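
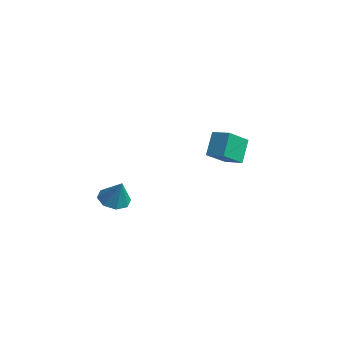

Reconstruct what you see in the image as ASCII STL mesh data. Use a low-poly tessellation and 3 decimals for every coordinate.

solid 
facet normal -0.339 0.459 0.821
outer loop
vertex -0.325 2.383 2.56
vertex 0.722 2.785 2.767
vertex -0.694 3.843 1.592
endloop
endfacet
facet normal -0.918 -0.352 -0.182
outer loop
vertex -0.142 3.095 0.253
vertex -0.325 2.383 2.56
vertex -0.694 3.843 1.592
endloop
endfacet
facet normal -0.339 0.459 0.821
outer loop
vertex -0.694 3.843 1.592
vertex 0.722 2.785 2.767
vertex 0.353 4.245 1.799
endloop
endfacet
facet normal -0.206 0.816 -0.541
outer loop
vertex 0.353 4.245 1.799
vertex -0.142 3.095 0.253
vertex -0.694 3.843 1.592
endloop
endfacet
facet normal 0.206 -0.816 0.541
outer loop
vertex -0.325 2.383 2.56
vertex 1.274 2.037 1.428
vertex 0.722 2.785 2.767
endloop
endfacet
facet normal -0.918 -0.352 -0.182
outer loop
vertex 0.227 1.635 1.221
vertex -0.325 2.383 2.56
vertex -0.142 3.095 0.253
endloop
endfacet
facet normal 0.206 -0.816 0.541
outer loop
vertex 0.227 1.635 1.221
vertex 1.274 2.037 1.428
vertex -0.325 2.383 2.56
endloop
endfacet
facet normal 0.918 0.352 0.182
outer loop
vertex 0.722 2.785 2.767
vertex 1.274 2.037 1.428
vertex 0.353 4.245 1.799
endloop
endfacet
facet normal -0.206 0.816 -0.541
outer loop
vertex 0.905 3.497 0.46
vertex -0.142 3.095 0.253
vertex 0.353 4.245 1.799
endloop
endfacet
facet normal 0.918 0.352 0.182
outer loop
vertex 0.353 4.245 1.799
vertex 1.274 2.037 1.428
vertex 0.905 3.497 0.46
endloop
endfacet
facet normal 0.339 -0.459 -0.821
outer loop
vertex 0.905 3.497 0.46
vertex 0.227 1.635 1.221
vertex -0.142 3.095 0.253
endloop
endfacet
facet normal 0.339 -0.459 -0.821
outer loop
vertex 1.274 2.037 1.428
vertex 0.227 1.635 1.221
vertex 0.905 3.497 0.46
endloop
endfacet
facet normal -0.480 -0.040 -0.876
outer loop
vertex 0.427 -3.333 -1.363
vertex -0.301 -3.712 -0.947
vertex -0.033 -2.852 -1.133
endloop
endfacet
facet normal 0.743 0.662 0.101
outer loop
vertex 0.427 -3.333 -1.363
vertex -0.033 -2.852 -1.133
vertex 0.461 -3.648 0.447
endloop
endfacet
facet normal -0.481 -0.040 -0.876
outer loop
vertex -0.033 -2.852 -1.133
vertex -0.301 -3.712 -0.947
vertex -0.649 -2.874 -0.794
endloop
endfacet
facet normal 0.185 0.900 0.395
outer loop
vertex -0.033 -2.852 -1.133
vertex -0.649 -2.874 -0.794
vertex 0.461 -3.648 0.447
endloop
endfacet
facet normal -0.479 -0.039 -0.877
outer loop
vertex -0.649 -2.874 -0.794
vertex -0.301 -3.712 -0.947
vertex -1.063 -3.387 -0.545
endloop
endfacet
facet normal -0.349 0.622 0.701
outer loop
vertex -0.649 -2.874 -0.794
vertex -1.063 -3.387 -0.545
vertex 0.461 -3.648 0.447
endloop
endfacet
facet normal -0.480 -0.040 -0.877
outer loop
vertex -1.063 -3.387 -0.545
vertex -0.301 -3.712 -0.947
vertex -1.03 -4.09 -0.531
endloop
endfacet
facet normal -0.547 -0.009 0.837
outer loop
vertex -1.063 -3.387 -0.545
vertex -1.03 -4.09 -0.531
vertex 0.461 -3.648 0.447
endloop
endfacet
facet normal -0.480 -0.040 -0.877
outer loop
vertex -1.03 -4.09 -0.531
vertex -0.301 -3.712 -0.947
vertex -0.57 -4.571 -0.761
endloop
endfacet
facet normal -0.290 -0.624 0.725
outer loop
vertex -1.03 -4.09 -0.531
vertex -0.57 -4.571 -0.761
vertex 0.461 -3.648 0.447
endloop
endfacet
facet normal -0.479 -0.040 -0.877
outer loop
vertex -0.57 -4.571 -0.761
vertex -0.301 -3.712 -0.947
vertex 0.047 -4.549 -1.099
endloop
endfacet
facet normal 0.267 -0.862 0.431
outer loop
vertex -0.57 -4.571 -0.761
vertex 0.047 -4.549 -1.099
vertex 0.461 -3.648 0.447
endloop
endfacet
facet normal -0.480 -0.041 -0.876
outer loop
vertex 0.047 -4.549 -1.099
vertex -0.301 -3.712 -0.947
vertex 0.46 -4.037 -1.349
endloop
endfacet
facet normal 0.801 -0.585 0.126
outer loop
vertex 0.047 -4.549 -1.099
vertex 0.46 -4.037 -1.349
vertex 0.461 -3.648 0.447
endloop
endfacet
facet normal -0.480 -0.040 -0.876
outer loop
vertex 0.46 -4.037 -1.349
vertex -0.301 -3.712 -0.947
vertex 0.427 -3.333 -1.363
endloop
endfacet
facet normal 0.999 0.047 -0.011
outer loop
vertex 0.46 -4.037 -1.349
vertex 0.427 -3.333 -1.363
vertex 0.461 -3.648 0.447
endloop
endfacet

endsolid


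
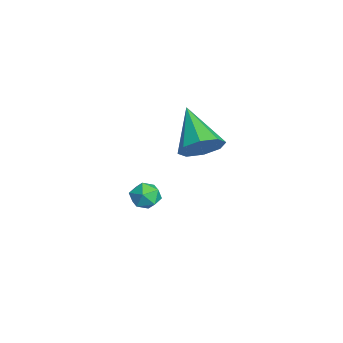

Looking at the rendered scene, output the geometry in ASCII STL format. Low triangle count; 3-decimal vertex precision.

solid 
facet normal 0.785 0.172 -0.595
outer loop
vertex 1.319 2.688 2.905
vertex 0.75 2.84 2.198
vertex 1.131 3.364 2.852
endloop
endfacet
facet normal 0.222 0.137 0.965
outer loop
vertex 1.319 2.688 2.905
vertex 1.131 3.364 2.852
vertex -0.89 2.48 3.442
endloop
endfacet
facet normal 0.785 0.172 -0.595
outer loop
vertex 1.131 3.364 2.852
vertex 0.75 2.84 2.198
vertex 0.719 3.734 2.416
endloop
endfacet
facet normal -0.105 0.707 0.699
outer loop
vertex 1.131 3.364 2.852
vertex 0.719 3.734 2.416
vertex -0.89 2.48 3.442
endloop
endfacet
facet normal 0.785 0.172 -0.595
outer loop
vertex 0.719 3.734 2.416
vertex 0.75 2.84 2.198
vertex 0.326 3.58 1.853
endloop
endfacet
facet normal -0.544 0.825 0.154
outer loop
vertex 0.719 3.734 2.416
vertex 0.326 3.58 1.853
vertex -0.89 2.48 3.442
endloop
endfacet
facet normal 0.785 0.173 -0.594
outer loop
vertex 0.326 3.58 1.853
vertex 0.75 2.84 2.198
vertex 0.182 2.993 1.492
endloop
endfacet
facet normal -0.837 0.420 -0.350
outer loop
vertex 0.326 3.58 1.853
vertex 0.182 2.993 1.492
vertex -0.89 2.48 3.442
endloop
endfacet
facet normal 0.785 0.172 -0.595
outer loop
vertex 0.182 2.993 1.492
vertex 0.75 2.84 2.198
vertex 0.37 2.317 1.545
endloop
endfacet
facet normal -0.813 -0.267 -0.517
outer loop
vertex 0.182 2.993 1.492
vertex 0.37 2.317 1.545
vertex -0.89 2.48 3.442
endloop
endfacet
facet normal 0.785 0.173 -0.595
outer loop
vertex 0.37 2.317 1.545
vertex 0.75 2.84 2.198
vertex 0.782 1.947 1.981
endloop
endfacet
facet normal -0.486 -0.837 -0.251
outer loop
vertex 0.37 2.317 1.545
vertex 0.782 1.947 1.981
vertex -0.89 2.48 3.442
endloop
endfacet
facet normal 0.785 0.173 -0.595
outer loop
vertex 0.782 1.947 1.981
vertex 0.75 2.84 2.198
vertex 1.175 2.101 2.544
endloop
endfacet
facet normal -0.047 -0.955 0.294
outer loop
vertex 0.782 1.947 1.981
vertex 1.175 2.101 2.544
vertex -0.89 2.48 3.442
endloop
endfacet
facet normal 0.785 0.173 -0.595
outer loop
vertex 1.175 2.101 2.544
vertex 0.75 2.84 2.198
vertex 1.319 2.688 2.905
endloop
endfacet
facet normal 0.246 -0.551 0.798
outer loop
vertex 1.175 2.101 2.544
vertex 1.319 2.688 2.905
vertex -0.89 2.48 3.442
endloop
endfacet
facet normal -0.987 0.157 0.020
outer loop
vertex -2.82 1.229 -2.586
vertex -2.882 0.77 -2.041
vertex -2.769 1.465 -1.912
endloop
endfacet
facet normal -0.642 0.737 -0.210
outer loop
vertex -2.82 1.229 -2.586
vertex -2.769 1.465 -1.912
vertex -2.322 1.712 -2.412
endloop
endfacet
facet normal -0.264 0.556 -0.788
outer loop
vertex -2.82 1.229 -2.586
vertex -2.322 1.712 -2.412
vertex -2.158 1.17 -2.849
endloop
endfacet
facet normal -0.376 -0.137 -0.916
outer loop
vertex -2.82 1.229 -2.586
vertex -2.158 1.17 -2.849
vertex -2.504 0.588 -2.62
endloop
endfacet
facet normal -0.824 -0.384 -0.417
outer loop
vertex -2.82 1.229 -2.586
vertex -2.504 0.588 -2.62
vertex -2.882 0.77 -2.041
endloop
endfacet
facet normal -0.183 0.937 0.299
outer loop
vertex -2.322 1.712 -2.412
vertex -2.769 1.465 -1.912
vertex -2.076 1.552 -1.76
endloop
endfacet
facet normal -0.742 -0.004 0.671
outer loop
vertex -2.769 1.465 -1.912
vertex -2.882 0.77 -2.041
vertex -2.422 0.97 -1.531
endloop
endfacet
facet normal -0.477 -0.878 -0.035
outer loop
vertex -2.882 0.77 -2.041
vertex -2.504 0.588 -2.62
vertex -2.258 0.428 -1.968
endloop
endfacet
facet normal 0.245 -0.478 -0.844
outer loop
vertex -2.504 0.588 -2.62
vertex -2.158 1.17 -2.849
vertex -1.811 0.675 -2.468
endloop
endfacet
facet normal 0.427 0.642 -0.637
outer loop
vertex -2.158 1.17 -2.849
vertex -2.322 1.712 -2.412
vertex -1.698 1.37 -2.339
endloop
endfacet
facet normal 0.376 0.137 0.916
outer loop
vertex -1.76 0.911 -1.794
vertex -2.076 1.552 -1.76
vertex -2.422 0.97 -1.531
endloop
endfacet
facet normal 0.264 -0.556 0.788
outer loop
vertex -1.76 0.911 -1.794
vertex -2.422 0.97 -1.531
vertex -2.258 0.428 -1.968
endloop
endfacet
facet normal 0.642 -0.737 0.210
outer loop
vertex -1.76 0.911 -1.794
vertex -2.258 0.428 -1.968
vertex -1.811 0.675 -2.468
endloop
endfacet
facet normal 0.987 -0.157 -0.020
outer loop
vertex -1.76 0.911 -1.794
vertex -1.811 0.675 -2.468
vertex -1.698 1.37 -2.339
endloop
endfacet
facet normal 0.824 0.384 0.417
outer loop
vertex -1.76 0.911 -1.794
vertex -1.698 1.37 -2.339
vertex -2.076 1.552 -1.76
endloop
endfacet
facet normal -0.245 0.478 0.844
outer loop
vertex -2.422 0.97 -1.531
vertex -2.076 1.552 -1.76
vertex -2.769 1.465 -1.912
endloop
endfacet
facet normal -0.427 -0.642 0.637
outer loop
vertex -2.258 0.428 -1.968
vertex -2.422 0.97 -1.531
vertex -2.882 0.77 -2.041
endloop
endfacet
facet normal 0.183 -0.937 -0.299
outer loop
vertex -1.811 0.675 -2.468
vertex -2.258 0.428 -1.968
vertex -2.504 0.588 -2.62
endloop
endfacet
facet normal 0.742 0.004 -0.671
outer loop
vertex -1.698 1.37 -2.339
vertex -1.811 0.675 -2.468
vertex -2.158 1.17 -2.849
endloop
endfacet
facet normal 0.477 0.878 0.035
outer loop
vertex -2.076 1.552 -1.76
vertex -1.698 1.37 -2.339
vertex -2.322 1.712 -2.412
endloop
endfacet

endsolid


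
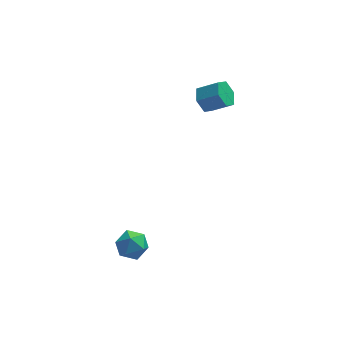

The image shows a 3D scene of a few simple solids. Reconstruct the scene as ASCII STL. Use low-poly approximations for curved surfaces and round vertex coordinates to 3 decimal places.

solid 
facet normal -0.800 0.239 -0.550
outer loop
vertex 2.759 2.642 -0.086
vertex 2.464 2.875 0.444
vertex 2.832 3.267 0.079
endloop
endfacet
facet normal 0.589 0.141 -0.796
outer loop
vertex 2.759 2.642 -0.086
vertex 2.832 3.267 0.079
vertex 3.591 2.393 0.485
endloop
endfacet
facet normal 0.589 0.142 -0.796
outer loop
vertex 3.591 2.393 0.485
vertex 2.832 3.267 0.079
vertex 3.665 3.017 0.651
endloop
endfacet
facet normal 0.800 -0.241 0.550
outer loop
vertex 3.591 2.393 0.485
vertex 3.665 3.017 0.651
vertex 3.296 2.625 1.016
endloop
endfacet
facet normal -0.801 0.241 -0.549
outer loop
vertex 2.832 3.267 0.079
vertex 2.464 2.875 0.444
vertex 2.538 3.499 0.61
endloop
endfacet
facet normal 0.392 0.903 -0.177
outer loop
vertex 2.832 3.267 0.079
vertex 2.538 3.499 0.61
vertex 3.665 3.017 0.651
endloop
endfacet
facet normal 0.392 0.903 -0.177
outer loop
vertex 3.665 3.017 0.651
vertex 2.538 3.499 0.61
vertex 3.37 3.249 1.181
endloop
endfacet
facet normal 0.800 -0.240 0.550
outer loop
vertex 3.665 3.017 0.651
vertex 3.37 3.249 1.181
vertex 3.296 2.625 1.016
endloop
endfacet
facet normal -0.800 0.241 -0.550
outer loop
vertex 2.538 3.499 0.61
vertex 2.464 2.875 0.444
vertex 2.169 3.107 0.975
endloop
endfacet
facet normal -0.196 0.761 0.619
outer loop
vertex 2.538 3.499 0.61
vertex 2.169 3.107 0.975
vertex 3.37 3.249 1.181
endloop
endfacet
facet normal -0.196 0.762 0.618
outer loop
vertex 3.37 3.249 1.181
vertex 2.169 3.107 0.975
vertex 3.001 2.858 1.546
endloop
endfacet
facet normal 0.799 -0.240 0.551
outer loop
vertex 3.37 3.249 1.181
vertex 3.001 2.858 1.546
vertex 3.296 2.625 1.016
endloop
endfacet
facet normal -0.800 0.241 -0.550
outer loop
vertex 2.169 3.107 0.975
vertex 2.464 2.875 0.444
vertex 2.095 2.483 0.809
endloop
endfacet
facet normal -0.589 -0.142 0.796
outer loop
vertex 2.169 3.107 0.975
vertex 2.095 2.483 0.809
vertex 3.001 2.858 1.546
endloop
endfacet
facet normal -0.589 -0.141 0.796
outer loop
vertex 3.001 2.858 1.546
vertex 2.095 2.483 0.809
vertex 2.928 2.233 1.381
endloop
endfacet
facet normal 0.800 -0.239 0.550
outer loop
vertex 3.001 2.858 1.546
vertex 2.928 2.233 1.381
vertex 3.296 2.625 1.016
endloop
endfacet
facet normal -0.800 0.240 -0.550
outer loop
vertex 2.095 2.483 0.809
vertex 2.464 2.875 0.444
vertex 2.39 2.251 0.279
endloop
endfacet
facet normal -0.392 -0.903 0.177
outer loop
vertex 2.095 2.483 0.809
vertex 2.39 2.251 0.279
vertex 2.928 2.233 1.381
endloop
endfacet
facet normal -0.393 -0.903 0.177
outer loop
vertex 2.928 2.233 1.381
vertex 2.39 2.251 0.279
vertex 3.222 2.001 0.85
endloop
endfacet
facet normal 0.801 -0.241 0.549
outer loop
vertex 2.928 2.233 1.381
vertex 3.222 2.001 0.85
vertex 3.296 2.625 1.016
endloop
endfacet
facet normal -0.799 0.240 -0.551
outer loop
vertex 2.39 2.251 0.279
vertex 2.464 2.875 0.444
vertex 2.759 2.642 -0.086
endloop
endfacet
facet normal 0.195 -0.761 -0.618
outer loop
vertex 2.39 2.251 0.279
vertex 2.759 2.642 -0.086
vertex 3.222 2.001 0.85
endloop
endfacet
facet normal 0.197 -0.761 -0.618
outer loop
vertex 3.222 2.001 0.85
vertex 2.759 2.642 -0.086
vertex 3.591 2.393 0.485
endloop
endfacet
facet normal 0.800 -0.241 0.550
outer loop
vertex 3.222 2.001 0.85
vertex 3.591 2.393 0.485
vertex 3.296 2.625 1.016
endloop
endfacet
facet normal -0.528 0.215 0.821
outer loop
vertex -1.083 -1.943 -2.673
vertex -1.563 -2.442 -2.851
vertex -1.001 -2.616 -2.444
endloop
endfacet
facet normal 0.168 0.336 0.927
outer loop
vertex -1.083 -1.943 -2.673
vertex -1.001 -2.616 -2.444
vertex -0.436 -2.247 -2.68
endloop
endfacet
facet normal 0.386 0.811 0.441
outer loop
vertex -1.083 -1.943 -2.673
vertex -0.436 -2.247 -2.68
vertex -0.648 -1.846 -3.232
endloop
endfacet
facet normal -0.175 0.984 0.035
outer loop
vertex -1.083 -1.943 -2.673
vertex -0.648 -1.846 -3.232
vertex -1.344 -1.966 -3.338
endloop
endfacet
facet normal -0.740 0.616 0.269
outer loop
vertex -1.083 -1.943 -2.673
vertex -1.344 -1.966 -3.338
vertex -1.563 -2.442 -2.851
endloop
endfacet
facet normal 0.518 -0.275 0.810
outer loop
vertex -0.436 -2.247 -2.68
vertex -1.001 -2.616 -2.444
vertex -0.516 -2.934 -2.862
endloop
endfacet
facet normal -0.608 -0.471 0.639
outer loop
vertex -1.001 -2.616 -2.444
vertex -1.563 -2.442 -2.851
vertex -1.212 -3.054 -2.968
endloop
endfacet
facet normal -0.951 0.178 -0.254
outer loop
vertex -1.563 -2.442 -2.851
vertex -1.344 -1.966 -3.338
vertex -1.424 -2.653 -3.52
endloop
endfacet
facet normal -0.037 0.774 -0.632
outer loop
vertex -1.344 -1.966 -3.338
vertex -0.648 -1.846 -3.232
vertex -0.859 -2.284 -3.756
endloop
endfacet
facet normal 0.869 0.494 0.025
outer loop
vertex -0.648 -1.846 -3.232
vertex -0.436 -2.247 -2.68
vertex -0.297 -2.458 -3.349
endloop
endfacet
facet normal 0.175 -0.984 -0.035
outer loop
vertex -0.777 -2.957 -3.527
vertex -0.516 -2.934 -2.862
vertex -1.212 -3.054 -2.968
endloop
endfacet
facet normal -0.386 -0.811 -0.441
outer loop
vertex -0.777 -2.957 -3.527
vertex -1.212 -3.054 -2.968
vertex -1.424 -2.653 -3.52
endloop
endfacet
facet normal -0.168 -0.336 -0.927
outer loop
vertex -0.777 -2.957 -3.527
vertex -1.424 -2.653 -3.52
vertex -0.859 -2.284 -3.756
endloop
endfacet
facet normal 0.528 -0.215 -0.821
outer loop
vertex -0.777 -2.957 -3.527
vertex -0.859 -2.284 -3.756
vertex -0.297 -2.458 -3.349
endloop
endfacet
facet normal 0.740 -0.616 -0.269
outer loop
vertex -0.777 -2.957 -3.527
vertex -0.297 -2.458 -3.349
vertex -0.516 -2.934 -2.862
endloop
endfacet
facet normal 0.037 -0.774 0.632
outer loop
vertex -1.212 -3.054 -2.968
vertex -0.516 -2.934 -2.862
vertex -1.001 -2.616 -2.444
endloop
endfacet
facet normal -0.869 -0.494 -0.025
outer loop
vertex -1.424 -2.653 -3.52
vertex -1.212 -3.054 -2.968
vertex -1.563 -2.442 -2.851
endloop
endfacet
facet normal -0.518 0.275 -0.810
outer loop
vertex -0.859 -2.284 -3.756
vertex -1.424 -2.653 -3.52
vertex -1.344 -1.966 -3.338
endloop
endfacet
facet normal 0.608 0.471 -0.639
outer loop
vertex -0.297 -2.458 -3.349
vertex -0.859 -2.284 -3.756
vertex -0.648 -1.846 -3.232
endloop
endfacet
facet normal 0.951 -0.178 0.254
outer loop
vertex -0.516 -2.934 -2.862
vertex -0.297 -2.458 -3.349
vertex -0.436 -2.247 -2.68
endloop
endfacet

endsolid


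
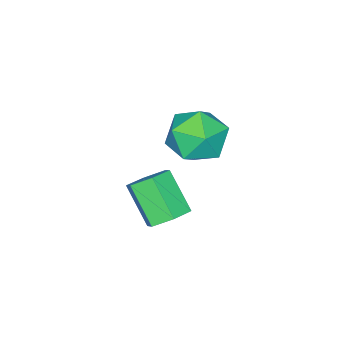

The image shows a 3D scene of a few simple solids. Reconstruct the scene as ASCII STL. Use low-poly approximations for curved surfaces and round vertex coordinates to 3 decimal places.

solid 
facet normal -0.094 0.587 0.804
outer loop
vertex 1.684 3.038 3.998
vertex 2.1 2.154 4.692
vertex 2.86 2.943 4.205
endloop
endfacet
facet normal 0.040 0.975 0.220
outer loop
vertex 1.684 3.038 3.998
vertex 2.86 2.943 4.205
vertex 2.466 3.208 3.105
endloop
endfacet
facet normal -0.475 0.842 -0.255
outer loop
vertex 1.684 3.038 3.998
vertex 2.466 3.208 3.105
vertex 1.461 2.583 2.911
endloop
endfacet
facet normal -0.927 0.373 0.034
outer loop
vertex 1.684 3.038 3.998
vertex 1.461 2.583 2.911
vertex 1.235 1.932 3.892
endloop
endfacet
facet normal -0.692 0.215 0.689
outer loop
vertex 1.684 3.038 3.998
vertex 1.235 1.932 3.892
vertex 2.1 2.154 4.692
endloop
endfacet
facet normal 0.659 0.750 -0.056
outer loop
vertex 2.466 3.208 3.105
vertex 2.86 2.943 4.205
vertex 3.365 2.428 3.248
endloop
endfacet
facet normal 0.441 0.124 0.889
outer loop
vertex 2.86 2.943 4.205
vertex 2.1 2.154 4.692
vertex 3.139 1.777 4.229
endloop
endfacet
facet normal -0.527 -0.478 0.702
outer loop
vertex 2.1 2.154 4.692
vertex 1.235 1.932 3.892
vertex 2.134 1.152 4.035
endloop
endfacet
facet normal -0.907 -0.224 -0.358
outer loop
vertex 1.235 1.932 3.892
vertex 1.461 2.583 2.911
vertex 1.74 1.417 2.935
endloop
endfacet
facet normal -0.174 0.536 -0.826
outer loop
vertex 1.461 2.583 2.911
vertex 2.466 3.208 3.105
vertex 2.5 2.206 2.448
endloop
endfacet
facet normal 0.927 -0.373 -0.034
outer loop
vertex 2.916 1.322 3.142
vertex 3.365 2.428 3.248
vertex 3.139 1.777 4.229
endloop
endfacet
facet normal 0.475 -0.842 0.255
outer loop
vertex 2.916 1.322 3.142
vertex 3.139 1.777 4.229
vertex 2.134 1.152 4.035
endloop
endfacet
facet normal -0.040 -0.975 -0.220
outer loop
vertex 2.916 1.322 3.142
vertex 2.134 1.152 4.035
vertex 1.74 1.417 2.935
endloop
endfacet
facet normal 0.094 -0.587 -0.804
outer loop
vertex 2.916 1.322 3.142
vertex 1.74 1.417 2.935
vertex 2.5 2.206 2.448
endloop
endfacet
facet normal 0.692 -0.215 -0.689
outer loop
vertex 2.916 1.322 3.142
vertex 2.5 2.206 2.448
vertex 3.365 2.428 3.248
endloop
endfacet
facet normal 0.907 0.224 0.358
outer loop
vertex 3.139 1.777 4.229
vertex 3.365 2.428 3.248
vertex 2.86 2.943 4.205
endloop
endfacet
facet normal 0.174 -0.536 0.826
outer loop
vertex 2.134 1.152 4.035
vertex 3.139 1.777 4.229
vertex 2.1 2.154 4.692
endloop
endfacet
facet normal -0.659 -0.750 0.056
outer loop
vertex 1.74 1.417 2.935
vertex 2.134 1.152 4.035
vertex 1.235 1.932 3.892
endloop
endfacet
facet normal -0.441 -0.124 -0.889
outer loop
vertex 2.5 2.206 2.448
vertex 1.74 1.417 2.935
vertex 1.461 2.583 2.911
endloop
endfacet
facet normal 0.527 0.478 -0.702
outer loop
vertex 3.365 2.428 3.248
vertex 2.5 2.206 2.448
vertex 2.466 3.208 3.105
endloop
endfacet
facet normal 0.209 0.666 -0.716
outer loop
vertex 3.798 1.243 -0.748
vertex 3.355 1.834 -0.327
vertex 4.186 1.737 -0.175
endloop
endfacet
facet normal 0.865 -0.467 -0.184
outer loop
vertex 3.798 1.243 -0.748
vertex 4.186 1.737 -0.175
vertex 3.428 0.056 0.525
endloop
endfacet
facet normal 0.865 -0.466 -0.183
outer loop
vertex 3.428 0.056 0.525
vertex 4.186 1.737 -0.175
vertex 3.815 0.549 1.098
endloop
endfacet
facet normal -0.208 -0.668 0.715
outer loop
vertex 3.428 0.056 0.525
vertex 3.815 0.549 1.098
vertex 2.985 0.646 0.947
endloop
endfacet
facet normal 0.209 0.668 -0.715
outer loop
vertex 4.186 1.737 -0.175
vertex 3.355 1.834 -0.327
vertex 3.743 2.327 0.247
endloop
endfacet
facet normal 0.828 0.269 0.492
outer loop
vertex 4.186 1.737 -0.175
vertex 3.743 2.327 0.247
vertex 3.815 0.549 1.098
endloop
endfacet
facet normal 0.828 0.269 0.492
outer loop
vertex 3.815 0.549 1.098
vertex 3.743 2.327 0.247
vertex 3.372 1.14 1.52
endloop
endfacet
facet normal -0.208 -0.667 0.716
outer loop
vertex 3.815 0.549 1.098
vertex 3.372 1.14 1.52
vertex 2.985 0.646 0.947
endloop
endfacet
facet normal 0.209 0.668 -0.715
outer loop
vertex 3.743 2.327 0.247
vertex 3.355 1.834 -0.327
vertex 2.912 2.424 0.095
endloop
endfacet
facet normal -0.038 0.736 0.676
outer loop
vertex 3.743 2.327 0.247
vertex 2.912 2.424 0.095
vertex 3.372 1.14 1.52
endloop
endfacet
facet normal -0.038 0.736 0.676
outer loop
vertex 3.372 1.14 1.52
vertex 2.912 2.424 0.095
vertex 2.542 1.237 1.368
endloop
endfacet
facet normal -0.209 -0.666 0.716
outer loop
vertex 3.372 1.14 1.52
vertex 2.542 1.237 1.368
vertex 2.985 0.646 0.947
endloop
endfacet
facet normal 0.208 0.668 -0.715
outer loop
vertex 2.912 2.424 0.095
vertex 3.355 1.834 -0.327
vertex 2.525 1.931 -0.478
endloop
endfacet
facet normal -0.865 0.466 0.183
outer loop
vertex 2.912 2.424 0.095
vertex 2.525 1.931 -0.478
vertex 2.542 1.237 1.368
endloop
endfacet
facet normal -0.865 0.467 0.183
outer loop
vertex 2.542 1.237 1.368
vertex 2.525 1.931 -0.478
vertex 2.154 0.743 0.795
endloop
endfacet
facet normal -0.209 -0.666 0.716
outer loop
vertex 2.542 1.237 1.368
vertex 2.154 0.743 0.795
vertex 2.985 0.646 0.947
endloop
endfacet
facet normal 0.208 0.667 -0.716
outer loop
vertex 2.525 1.931 -0.478
vertex 3.355 1.834 -0.327
vertex 2.968 1.34 -0.9
endloop
endfacet
facet normal -0.828 -0.269 -0.492
outer loop
vertex 2.525 1.931 -0.478
vertex 2.968 1.34 -0.9
vertex 2.154 0.743 0.795
endloop
endfacet
facet normal -0.828 -0.269 -0.492
outer loop
vertex 2.154 0.743 0.795
vertex 2.968 1.34 -0.9
vertex 2.597 0.153 0.373
endloop
endfacet
facet normal -0.209 -0.668 0.715
outer loop
vertex 2.154 0.743 0.795
vertex 2.597 0.153 0.373
vertex 2.985 0.646 0.947
endloop
endfacet
facet normal 0.209 0.666 -0.716
outer loop
vertex 2.968 1.34 -0.9
vertex 3.355 1.834 -0.327
vertex 3.798 1.243 -0.748
endloop
endfacet
facet normal 0.038 -0.736 -0.676
outer loop
vertex 2.968 1.34 -0.9
vertex 3.798 1.243 -0.748
vertex 2.597 0.153 0.373
endloop
endfacet
facet normal 0.038 -0.736 -0.676
outer loop
vertex 2.597 0.153 0.373
vertex 3.798 1.243 -0.748
vertex 3.428 0.056 0.525
endloop
endfacet
facet normal -0.209 -0.668 0.715
outer loop
vertex 2.597 0.153 0.373
vertex 3.428 0.056 0.525
vertex 2.985 0.646 0.947
endloop
endfacet

endsolid


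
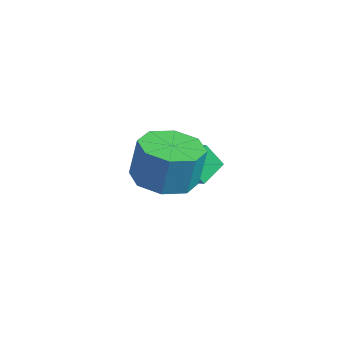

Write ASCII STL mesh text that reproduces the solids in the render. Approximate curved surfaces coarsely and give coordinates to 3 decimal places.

solid 
facet normal -0.467 -0.306 0.829
outer loop
vertex 1.154 2.056 -0.239
vertex 1.055 3.035 0.067
vertex -0.173 2.145 -0.954
endloop
endfacet
facet normal 0.096 -0.950 -0.297
outer loop
vertex 0.285 2.445 -1.767
vertex 1.154 2.056 -0.239
vertex -0.173 2.145 -0.954
endloop
endfacet
facet normal -0.468 -0.306 0.829
outer loop
vertex -0.173 2.145 -0.954
vertex 1.055 3.035 0.067
vertex -0.272 3.124 -0.649
endloop
endfacet
facet normal -0.879 0.059 -0.473
outer loop
vertex -0.272 3.124 -0.649
vertex 0.285 2.445 -1.767
vertex -0.173 2.145 -0.954
endloop
endfacet
facet normal 0.879 -0.059 0.473
outer loop
vertex 1.154 2.056 -0.239
vertex 1.513 3.335 -0.746
vertex 1.055 3.035 0.067
endloop
endfacet
facet normal 0.096 -0.950 -0.297
outer loop
vertex 1.612 2.356 -1.051
vertex 1.154 2.056 -0.239
vertex 0.285 2.445 -1.767
endloop
endfacet
facet normal 0.879 -0.059 0.474
outer loop
vertex 1.612 2.356 -1.051
vertex 1.513 3.335 -0.746
vertex 1.154 2.056 -0.239
endloop
endfacet
facet normal -0.096 0.950 0.296
outer loop
vertex 1.055 3.035 0.067
vertex 1.513 3.335 -0.746
vertex -0.272 3.124 -0.649
endloop
endfacet
facet normal -0.879 0.059 -0.474
outer loop
vertex 0.186 3.424 -1.461
vertex 0.285 2.445 -1.767
vertex -0.272 3.124 -0.649
endloop
endfacet
facet normal -0.096 0.950 0.297
outer loop
vertex -0.272 3.124 -0.649
vertex 1.513 3.335 -0.746
vertex 0.186 3.424 -1.461
endloop
endfacet
facet normal 0.468 0.306 -0.829
outer loop
vertex 0.186 3.424 -1.461
vertex 1.612 2.356 -1.051
vertex 0.285 2.445 -1.767
endloop
endfacet
facet normal 0.467 0.306 -0.829
outer loop
vertex 1.513 3.335 -0.746
vertex 1.612 2.356 -1.051
vertex 0.186 3.424 -1.461
endloop
endfacet
facet normal -0.065 -0.187 -0.980
outer loop
vertex 3.74 -0.643 1.505
vertex 2.736 -0.546 1.553
vertex 3.507 0.084 1.382
endloop
endfacet
facet normal 0.951 0.285 -0.118
outer loop
vertex 3.74 -0.643 1.505
vertex 3.507 0.084 1.382
vertex 3.828 -0.392 2.818
endloop
endfacet
facet normal 0.951 0.285 -0.118
outer loop
vertex 3.828 -0.392 2.818
vertex 3.507 0.084 1.382
vertex 3.595 0.335 2.695
endloop
endfacet
facet normal 0.066 0.187 0.980
outer loop
vertex 3.828 -0.392 2.818
vertex 3.595 0.335 2.695
vertex 2.824 -0.294 2.867
endloop
endfacet
facet normal -0.065 -0.187 -0.980
outer loop
vertex 3.507 0.084 1.382
vertex 2.736 -0.546 1.553
vertex 2.823 0.442 1.359
endloop
endfacet
facet normal 0.460 0.866 -0.196
outer loop
vertex 3.507 0.084 1.382
vertex 2.823 0.442 1.359
vertex 3.595 0.335 2.695
endloop
endfacet
facet normal 0.460 0.866 -0.196
outer loop
vertex 3.595 0.335 2.695
vertex 2.823 0.442 1.359
vertex 2.911 0.693 2.672
endloop
endfacet
facet normal 0.065 0.188 0.980
outer loop
vertex 3.595 0.335 2.695
vertex 2.911 0.693 2.672
vertex 2.824 -0.294 2.867
endloop
endfacet
facet normal -0.065 -0.187 -0.980
outer loop
vertex 2.823 0.442 1.359
vertex 2.736 -0.546 1.553
vertex 2.087 0.222 1.45
endloop
endfacet
facet normal -0.301 0.940 -0.160
outer loop
vertex 2.823 0.442 1.359
vertex 2.087 0.222 1.45
vertex 2.911 0.693 2.672
endloop
endfacet
facet normal -0.301 0.940 -0.160
outer loop
vertex 2.911 0.693 2.672
vertex 2.087 0.222 1.45
vertex 2.175 0.473 2.763
endloop
endfacet
facet normal 0.065 0.188 0.980
outer loop
vertex 2.911 0.693 2.672
vertex 2.175 0.473 2.763
vertex 2.824 -0.294 2.867
endloop
endfacet
facet normal -0.066 -0.187 -0.980
outer loop
vertex 2.087 0.222 1.45
vertex 2.736 -0.546 1.553
vertex 1.732 -0.448 1.602
endloop
endfacet
facet normal -0.886 0.463 -0.029
outer loop
vertex 2.087 0.222 1.45
vertex 1.732 -0.448 1.602
vertex 2.175 0.473 2.763
endloop
endfacet
facet normal -0.886 0.463 -0.029
outer loop
vertex 2.175 0.473 2.763
vertex 1.732 -0.448 1.602
vertex 1.82 -0.197 2.915
endloop
endfacet
facet normal 0.065 0.188 0.980
outer loop
vertex 2.175 0.473 2.763
vertex 1.82 -0.197 2.915
vertex 2.824 -0.294 2.867
endloop
endfacet
facet normal -0.066 -0.187 -0.980
outer loop
vertex 1.732 -0.448 1.602
vertex 2.736 -0.546 1.553
vertex 1.965 -1.175 1.725
endloop
endfacet
facet normal -0.951 -0.285 0.118
outer loop
vertex 1.732 -0.448 1.602
vertex 1.965 -1.175 1.725
vertex 1.82 -0.197 2.915
endloop
endfacet
facet normal -0.951 -0.285 0.118
outer loop
vertex 1.82 -0.197 2.915
vertex 1.965 -1.175 1.725
vertex 2.053 -0.924 3.038
endloop
endfacet
facet normal 0.065 0.187 0.980
outer loop
vertex 1.82 -0.197 2.915
vertex 2.053 -0.924 3.038
vertex 2.824 -0.294 2.867
endloop
endfacet
facet normal -0.065 -0.188 -0.980
outer loop
vertex 1.965 -1.175 1.725
vertex 2.736 -0.546 1.553
vertex 2.649 -1.533 1.748
endloop
endfacet
facet normal -0.460 -0.866 0.196
outer loop
vertex 1.965 -1.175 1.725
vertex 2.649 -1.533 1.748
vertex 2.053 -0.924 3.038
endloop
endfacet
facet normal -0.460 -0.866 0.196
outer loop
vertex 2.053 -0.924 3.038
vertex 2.649 -1.533 1.748
vertex 2.737 -1.282 3.061
endloop
endfacet
facet normal 0.065 0.187 0.980
outer loop
vertex 2.053 -0.924 3.038
vertex 2.737 -1.282 3.061
vertex 2.824 -0.294 2.867
endloop
endfacet
facet normal -0.065 -0.188 -0.980
outer loop
vertex 2.649 -1.533 1.748
vertex 2.736 -0.546 1.553
vertex 3.385 -1.313 1.657
endloop
endfacet
facet normal 0.301 -0.940 0.160
outer loop
vertex 2.649 -1.533 1.748
vertex 3.385 -1.313 1.657
vertex 2.737 -1.282 3.061
endloop
endfacet
facet normal 0.301 -0.940 0.160
outer loop
vertex 2.737 -1.282 3.061
vertex 3.385 -1.313 1.657
vertex 3.473 -1.062 2.97
endloop
endfacet
facet normal 0.065 0.187 0.980
outer loop
vertex 2.737 -1.282 3.061
vertex 3.473 -1.062 2.97
vertex 2.824 -0.294 2.867
endloop
endfacet
facet normal -0.065 -0.188 -0.980
outer loop
vertex 3.385 -1.313 1.657
vertex 2.736 -0.546 1.553
vertex 3.74 -0.643 1.505
endloop
endfacet
facet normal 0.886 -0.463 0.029
outer loop
vertex 3.385 -1.313 1.657
vertex 3.74 -0.643 1.505
vertex 3.473 -1.062 2.97
endloop
endfacet
facet normal 0.886 -0.463 0.029
outer loop
vertex 3.473 -1.062 2.97
vertex 3.74 -0.643 1.505
vertex 3.828 -0.392 2.818
endloop
endfacet
facet normal 0.066 0.187 0.980
outer loop
vertex 3.473 -1.062 2.97
vertex 3.828 -0.392 2.818
vertex 2.824 -0.294 2.867
endloop
endfacet

endsolid


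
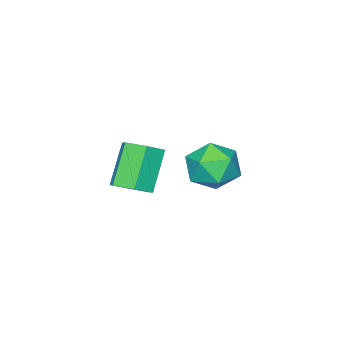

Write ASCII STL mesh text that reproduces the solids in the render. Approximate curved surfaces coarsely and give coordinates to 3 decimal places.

solid 
facet normal 0.567 0.198 -0.800
outer loop
vertex 4.158 -2.289 -2.618
vertex 3.385 -2.015 -3.098
vertex 3.879 -1.381 -2.591
endloop
endfacet
facet normal 0.770 0.219 0.600
outer loop
vertex 4.158 -2.289 -2.618
vertex 3.879 -1.381 -2.591
vertex 2.928 -2.72 -0.883
endloop
endfacet
facet normal 0.770 0.218 0.600
outer loop
vertex 2.928 -2.72 -0.883
vertex 3.879 -1.381 -2.591
vertex 2.649 -1.812 -0.855
endloop
endfacet
facet normal -0.566 -0.199 0.800
outer loop
vertex 2.928 -2.72 -0.883
vertex 2.649 -1.812 -0.855
vertex 2.155 -2.445 -1.362
endloop
endfacet
facet normal 0.566 0.199 -0.800
outer loop
vertex 3.879 -1.381 -2.591
vertex 3.385 -2.015 -3.098
vertex 3.106 -1.107 -3.07
endloop
endfacet
facet normal 0.131 0.937 0.325
outer loop
vertex 3.879 -1.381 -2.591
vertex 3.106 -1.107 -3.07
vertex 2.649 -1.812 -0.855
endloop
endfacet
facet normal 0.130 0.937 0.325
outer loop
vertex 2.649 -1.812 -0.855
vertex 3.106 -1.107 -3.07
vertex 1.876 -1.538 -1.335
endloop
endfacet
facet normal -0.567 -0.198 0.800
outer loop
vertex 2.649 -1.812 -0.855
vertex 1.876 -1.538 -1.335
vertex 2.155 -2.445 -1.362
endloop
endfacet
facet normal 0.566 0.199 -0.800
outer loop
vertex 3.106 -1.107 -3.07
vertex 3.385 -2.015 -3.098
vertex 2.612 -1.74 -3.577
endloop
endfacet
facet normal -0.639 0.719 -0.275
outer loop
vertex 3.106 -1.107 -3.07
vertex 2.612 -1.74 -3.577
vertex 1.876 -1.538 -1.335
endloop
endfacet
facet normal -0.639 0.719 -0.275
outer loop
vertex 1.876 -1.538 -1.335
vertex 2.612 -1.74 -3.577
vertex 1.382 -2.171 -1.842
endloop
endfacet
facet normal -0.567 -0.198 0.800
outer loop
vertex 1.876 -1.538 -1.335
vertex 1.382 -2.171 -1.842
vertex 2.155 -2.445 -1.362
endloop
endfacet
facet normal 0.566 0.199 -0.800
outer loop
vertex 2.612 -1.74 -3.577
vertex 3.385 -2.015 -3.098
vertex 2.891 -2.648 -3.605
endloop
endfacet
facet normal -0.770 -0.218 -0.600
outer loop
vertex 2.612 -1.74 -3.577
vertex 2.891 -2.648 -3.605
vertex 1.382 -2.171 -1.842
endloop
endfacet
facet normal -0.770 -0.219 -0.600
outer loop
vertex 1.382 -2.171 -1.842
vertex 2.891 -2.648 -3.605
vertex 1.661 -3.079 -1.869
endloop
endfacet
facet normal -0.567 -0.198 0.800
outer loop
vertex 1.382 -2.171 -1.842
vertex 1.661 -3.079 -1.869
vertex 2.155 -2.445 -1.362
endloop
endfacet
facet normal 0.567 0.198 -0.800
outer loop
vertex 2.891 -2.648 -3.605
vertex 3.385 -2.015 -3.098
vertex 3.664 -2.922 -3.125
endloop
endfacet
facet normal -0.130 -0.937 -0.325
outer loop
vertex 2.891 -2.648 -3.605
vertex 3.664 -2.922 -3.125
vertex 1.661 -3.079 -1.869
endloop
endfacet
facet normal -0.130 -0.937 -0.325
outer loop
vertex 1.661 -3.079 -1.869
vertex 3.664 -2.922 -3.125
vertex 2.434 -3.353 -1.39
endloop
endfacet
facet normal -0.566 -0.199 0.800
outer loop
vertex 1.661 -3.079 -1.869
vertex 2.434 -3.353 -1.39
vertex 2.155 -2.445 -1.362
endloop
endfacet
facet normal 0.567 0.198 -0.800
outer loop
vertex 3.664 -2.922 -3.125
vertex 3.385 -2.015 -3.098
vertex 4.158 -2.289 -2.618
endloop
endfacet
facet normal 0.639 -0.719 0.275
outer loop
vertex 3.664 -2.922 -3.125
vertex 4.158 -2.289 -2.618
vertex 2.434 -3.353 -1.39
endloop
endfacet
facet normal 0.639 -0.719 0.275
outer loop
vertex 2.434 -3.353 -1.39
vertex 4.158 -2.289 -2.618
vertex 2.928 -2.72 -0.883
endloop
endfacet
facet normal -0.566 -0.199 0.800
outer loop
vertex 2.434 -3.353 -1.39
vertex 2.928 -2.72 -0.883
vertex 2.155 -2.445 -1.362
endloop
endfacet
facet normal 0.290 0.254 0.923
outer loop
vertex 3.395 3.093 0.809
vertex 3.251 1.948 1.169
vertex 4.318 2.316 0.733
endloop
endfacet
facet normal 0.601 0.671 0.434
outer loop
vertex 3.395 3.093 0.809
vertex 4.318 2.316 0.733
vertex 4.105 3.091 -0.17
endloop
endfacet
facet normal 0.086 0.994 0.060
outer loop
vertex 3.395 3.093 0.809
vertex 4.105 3.091 -0.17
vertex 2.907 3.202 -0.293
endloop
endfacet
facet normal -0.543 0.777 0.317
outer loop
vertex 3.395 3.093 0.809
vertex 2.907 3.202 -0.293
vertex 2.38 2.496 0.535
endloop
endfacet
facet normal -0.418 0.320 0.850
outer loop
vertex 3.395 3.093 0.809
vertex 2.38 2.496 0.535
vertex 3.251 1.948 1.169
endloop
endfacet
facet normal 0.968 0.252 -0.012
outer loop
vertex 4.105 3.091 -0.17
vertex 4.318 2.316 0.733
vertex 4.4 1.944 -0.415
endloop
endfacet
facet normal 0.464 -0.423 0.779
outer loop
vertex 4.318 2.316 0.733
vertex 3.251 1.948 1.169
vertex 3.873 1.238 0.413
endloop
endfacet
facet normal -0.680 -0.316 0.661
outer loop
vertex 3.251 1.948 1.169
vertex 2.38 2.496 0.535
vertex 2.675 1.349 0.29
endloop
endfacet
facet normal -0.883 0.424 -0.201
outer loop
vertex 2.38 2.496 0.535
vertex 2.907 3.202 -0.293
vertex 2.462 2.124 -0.613
endloop
endfacet
facet normal 0.135 0.775 -0.617
outer loop
vertex 2.907 3.202 -0.293
vertex 4.105 3.091 -0.17
vertex 3.529 2.492 -1.049
endloop
endfacet
facet normal 0.543 -0.777 -0.317
outer loop
vertex 3.385 1.347 -0.689
vertex 4.4 1.944 -0.415
vertex 3.873 1.238 0.413
endloop
endfacet
facet normal -0.086 -0.994 -0.060
outer loop
vertex 3.385 1.347 -0.689
vertex 3.873 1.238 0.413
vertex 2.675 1.349 0.29
endloop
endfacet
facet normal -0.601 -0.671 -0.434
outer loop
vertex 3.385 1.347 -0.689
vertex 2.675 1.349 0.29
vertex 2.462 2.124 -0.613
endloop
endfacet
facet normal -0.290 -0.254 -0.923
outer loop
vertex 3.385 1.347 -0.689
vertex 2.462 2.124 -0.613
vertex 3.529 2.492 -1.049
endloop
endfacet
facet normal 0.418 -0.320 -0.850
outer loop
vertex 3.385 1.347 -0.689
vertex 3.529 2.492 -1.049
vertex 4.4 1.944 -0.415
endloop
endfacet
facet normal 0.883 -0.424 0.201
outer loop
vertex 3.873 1.238 0.413
vertex 4.4 1.944 -0.415
vertex 4.318 2.316 0.733
endloop
endfacet
facet normal -0.135 -0.775 0.617
outer loop
vertex 2.675 1.349 0.29
vertex 3.873 1.238 0.413
vertex 3.251 1.948 1.169
endloop
endfacet
facet normal -0.968 -0.252 0.012
outer loop
vertex 2.462 2.124 -0.613
vertex 2.675 1.349 0.29
vertex 2.38 2.496 0.535
endloop
endfacet
facet normal -0.464 0.423 -0.779
outer loop
vertex 3.529 2.492 -1.049
vertex 2.462 2.124 -0.613
vertex 2.907 3.202 -0.293
endloop
endfacet
facet normal 0.680 0.316 -0.661
outer loop
vertex 4.4 1.944 -0.415
vertex 3.529 2.492 -1.049
vertex 4.105 3.091 -0.17
endloop
endfacet

endsolid


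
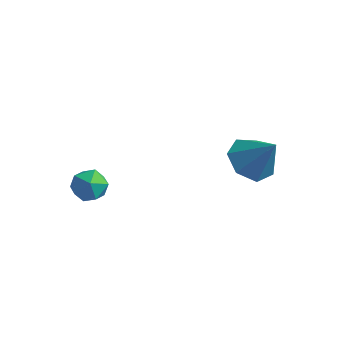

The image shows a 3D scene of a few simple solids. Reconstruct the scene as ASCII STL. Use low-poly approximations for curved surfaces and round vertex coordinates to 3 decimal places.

solid 
facet normal -0.605 0.009 -0.796
outer loop
vertex 2.267 2.224 0.043
vertex 1.638 2.878 0.529
vertex 2.441 3.092 -0.079
endloop
endfacet
facet normal 0.969 -0.212 -0.126
outer loop
vertex 2.267 2.224 0.043
vertex 2.441 3.092 -0.079
vertex 2.642 2.862 1.851
endloop
endfacet
facet normal -0.605 0.009 -0.796
outer loop
vertex 2.441 3.092 -0.079
vertex 1.638 2.878 0.529
vertex 2.009 3.799 0.257
endloop
endfacet
facet normal 0.848 0.530 -0.025
outer loop
vertex 2.441 3.092 -0.079
vertex 2.009 3.799 0.257
vertex 2.642 2.862 1.851
endloop
endfacet
facet normal -0.606 0.009 -0.795
outer loop
vertex 2.009 3.799 0.257
vertex 1.638 2.878 0.529
vertex 1.298 3.812 0.799
endloop
endfacet
facet normal 0.311 0.868 0.387
outer loop
vertex 2.009 3.799 0.257
vertex 1.298 3.812 0.799
vertex 2.642 2.862 1.851
endloop
endfacet
facet normal -0.605 0.010 -0.796
outer loop
vertex 1.298 3.812 0.799
vertex 1.638 2.878 0.529
vertex 0.842 3.121 1.137
endloop
endfacet
facet normal -0.239 0.549 0.801
outer loop
vertex 1.298 3.812 0.799
vertex 0.842 3.121 1.137
vertex 2.642 2.862 1.851
endloop
endfacet
facet normal -0.605 0.009 -0.796
outer loop
vertex 0.842 3.121 1.137
vertex 1.638 2.878 0.529
vertex 0.986 2.247 1.018
endloop
endfacet
facet normal -0.385 -0.187 0.904
outer loop
vertex 0.842 3.121 1.137
vertex 0.986 2.247 1.018
vertex 2.642 2.862 1.851
endloop
endfacet
facet normal -0.606 0.009 -0.796
outer loop
vertex 0.986 2.247 1.018
vertex 1.638 2.878 0.529
vertex 1.62 1.848 0.531
endloop
endfacet
facet normal -0.019 -0.786 0.618
outer loop
vertex 0.986 2.247 1.018
vertex 1.62 1.848 0.531
vertex 2.642 2.862 1.851
endloop
endfacet
facet normal -0.605 0.009 -0.796
outer loop
vertex 1.62 1.848 0.531
vertex 1.638 2.878 0.529
vertex 2.267 2.224 0.043
endloop
endfacet
facet normal 0.583 -0.796 0.160
outer loop
vertex 1.62 1.848 0.531
vertex 2.267 2.224 0.043
vertex 2.642 2.862 1.851
endloop
endfacet
facet normal -0.243 0.842 0.482
outer loop
vertex -2.567 -0.389 -0.051
vertex -3.265 -0.701 0.142
vertex -2.644 -0.795 0.62
endloop
endfacet
facet normal 0.462 0.734 0.497
outer loop
vertex -2.567 -0.389 -0.051
vertex -2.644 -0.795 0.62
vertex -2.004 -0.894 0.171
endloop
endfacet
facet normal 0.695 0.698 -0.175
outer loop
vertex -2.567 -0.389 -0.051
vertex -2.004 -0.894 0.171
vertex -2.227 -0.861 -0.584
endloop
endfacet
facet normal 0.133 0.783 -0.608
outer loop
vertex -2.567 -0.389 -0.051
vertex -2.227 -0.861 -0.584
vertex -3.007 -0.742 -0.602
endloop
endfacet
facet normal -0.446 0.872 -0.203
outer loop
vertex -2.567 -0.389 -0.051
vertex -3.007 -0.742 -0.602
vertex -3.265 -0.701 0.142
endloop
endfacet
facet normal 0.582 0.103 0.807
outer loop
vertex -2.004 -0.894 0.171
vertex -2.644 -0.795 0.62
vertex -2.353 -1.518 0.502
endloop
endfacet
facet normal -0.559 0.277 0.781
outer loop
vertex -2.644 -0.795 0.62
vertex -3.265 -0.701 0.142
vertex -3.133 -1.399 0.484
endloop
endfacet
facet normal -0.888 0.324 -0.326
outer loop
vertex -3.265 -0.701 0.142
vertex -3.007 -0.742 -0.602
vertex -3.356 -1.366 -0.271
endloop
endfacet
facet normal 0.050 0.181 -0.982
outer loop
vertex -3.007 -0.742 -0.602
vertex -2.227 -0.861 -0.584
vertex -2.716 -1.465 -0.72
endloop
endfacet
facet normal 0.959 0.043 -0.281
outer loop
vertex -2.227 -0.861 -0.584
vertex -2.004 -0.894 0.171
vertex -2.095 -1.559 -0.242
endloop
endfacet
facet normal -0.133 -0.783 0.608
outer loop
vertex -2.793 -1.871 -0.049
vertex -2.353 -1.518 0.502
vertex -3.133 -1.399 0.484
endloop
endfacet
facet normal -0.695 -0.698 0.175
outer loop
vertex -2.793 -1.871 -0.049
vertex -3.133 -1.399 0.484
vertex -3.356 -1.366 -0.271
endloop
endfacet
facet normal -0.462 -0.734 -0.497
outer loop
vertex -2.793 -1.871 -0.049
vertex -3.356 -1.366 -0.271
vertex -2.716 -1.465 -0.72
endloop
endfacet
facet normal 0.243 -0.842 -0.482
outer loop
vertex -2.793 -1.871 -0.049
vertex -2.716 -1.465 -0.72
vertex -2.095 -1.559 -0.242
endloop
endfacet
facet normal 0.446 -0.872 0.203
outer loop
vertex -2.793 -1.871 -0.049
vertex -2.095 -1.559 -0.242
vertex -2.353 -1.518 0.502
endloop
endfacet
facet normal -0.050 -0.181 0.982
outer loop
vertex -3.133 -1.399 0.484
vertex -2.353 -1.518 0.502
vertex -2.644 -0.795 0.62
endloop
endfacet
facet normal -0.959 -0.043 0.281
outer loop
vertex -3.356 -1.366 -0.271
vertex -3.133 -1.399 0.484
vertex -3.265 -0.701 0.142
endloop
endfacet
facet normal -0.582 -0.103 -0.807
outer loop
vertex -2.716 -1.465 -0.72
vertex -3.356 -1.366 -0.271
vertex -3.007 -0.742 -0.602
endloop
endfacet
facet normal 0.559 -0.277 -0.781
outer loop
vertex -2.095 -1.559 -0.242
vertex -2.716 -1.465 -0.72
vertex -2.227 -0.861 -0.584
endloop
endfacet
facet normal 0.888 -0.324 0.326
outer loop
vertex -2.353 -1.518 0.502
vertex -2.095 -1.559 -0.242
vertex -2.004 -0.894 0.171
endloop
endfacet

endsolid


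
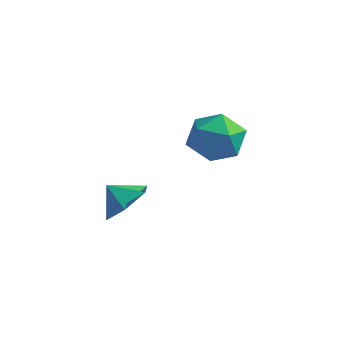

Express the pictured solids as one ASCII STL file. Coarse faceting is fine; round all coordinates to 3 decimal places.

solid 
facet normal -0.988 -0.037 -0.152
outer loop
vertex -1.026 3.017 -1.884
vertex -1.035 1.866 -1.55
vertex -1.193 2.728 -0.733
endloop
endfacet
facet normal -0.784 0.619 0.042
outer loop
vertex -1.026 3.017 -1.884
vertex -1.193 2.728 -0.733
vertex -0.482 3.648 -1.022
endloop
endfacet
facet normal -0.301 0.850 -0.432
outer loop
vertex -1.026 3.017 -1.884
vertex -0.482 3.648 -1.022
vertex 0.117 3.354 -2.018
endloop
endfacet
facet normal -0.207 0.336 -0.919
outer loop
vertex -1.026 3.017 -1.884
vertex 0.117 3.354 -2.018
vertex -0.225 2.253 -2.344
endloop
endfacet
facet normal -0.631 -0.212 -0.747
outer loop
vertex -1.026 3.017 -1.884
vertex -0.225 2.253 -2.344
vertex -1.035 1.866 -1.55
endloop
endfacet
facet normal -0.464 0.571 0.677
outer loop
vertex -0.482 3.648 -1.022
vertex -1.193 2.728 -0.733
vertex -0.155 2.887 -0.156
endloop
endfacet
facet normal -0.793 -0.489 0.363
outer loop
vertex -1.193 2.728 -0.733
vertex -1.035 1.866 -1.55
vertex -0.497 1.786 -0.482
endloop
endfacet
facet normal -0.216 -0.772 -0.597
outer loop
vertex -1.035 1.866 -1.55
vertex -0.225 2.253 -2.344
vertex 0.102 1.492 -1.478
endloop
endfacet
facet normal 0.469 0.113 -0.876
outer loop
vertex -0.225 2.253 -2.344
vertex 0.117 3.354 -2.018
vertex 0.813 2.412 -1.767
endloop
endfacet
facet normal 0.316 0.945 -0.089
outer loop
vertex 0.117 3.354 -2.018
vertex -0.482 3.648 -1.022
vertex 0.655 3.274 -0.95
endloop
endfacet
facet normal 0.207 -0.336 0.919
outer loop
vertex 0.646 2.123 -0.616
vertex -0.155 2.887 -0.156
vertex -0.497 1.786 -0.482
endloop
endfacet
facet normal 0.301 -0.850 0.432
outer loop
vertex 0.646 2.123 -0.616
vertex -0.497 1.786 -0.482
vertex 0.102 1.492 -1.478
endloop
endfacet
facet normal 0.784 -0.619 -0.042
outer loop
vertex 0.646 2.123 -0.616
vertex 0.102 1.492 -1.478
vertex 0.813 2.412 -1.767
endloop
endfacet
facet normal 0.988 0.037 0.152
outer loop
vertex 0.646 2.123 -0.616
vertex 0.813 2.412 -1.767
vertex 0.655 3.274 -0.95
endloop
endfacet
facet normal 0.631 0.212 0.747
outer loop
vertex 0.646 2.123 -0.616
vertex 0.655 3.274 -0.95
vertex -0.155 2.887 -0.156
endloop
endfacet
facet normal -0.469 -0.113 0.876
outer loop
vertex -0.497 1.786 -0.482
vertex -0.155 2.887 -0.156
vertex -1.193 2.728 -0.733
endloop
endfacet
facet normal -0.316 -0.945 0.089
outer loop
vertex 0.102 1.492 -1.478
vertex -0.497 1.786 -0.482
vertex -1.035 1.866 -1.55
endloop
endfacet
facet normal 0.464 -0.571 -0.677
outer loop
vertex 0.813 2.412 -1.767
vertex 0.102 1.492 -1.478
vertex -0.225 2.253 -2.344
endloop
endfacet
facet normal 0.793 0.489 -0.363
outer loop
vertex 0.655 3.274 -0.95
vertex 0.813 2.412 -1.767
vertex 0.117 3.354 -2.018
endloop
endfacet
facet normal 0.216 0.772 0.597
outer loop
vertex -0.155 2.887 -0.156
vertex 0.655 3.274 -0.95
vertex -0.482 3.648 -1.022
endloop
endfacet
facet normal 0.713 0.152 -0.684
outer loop
vertex -0.647 -1.217 -2.187
vertex -1.366 -1.32 -2.959
vertex -1.169 -0.366 -2.542
endloop
endfacet
facet normal -0.094 0.333 0.938
outer loop
vertex -0.647 -1.217 -2.187
vertex -1.169 -0.366 -2.542
vertex -2.114 -1.48 -2.241
endloop
endfacet
facet normal 0.714 0.152 -0.684
outer loop
vertex -1.169 -0.366 -2.542
vertex -1.366 -1.32 -2.959
vertex -1.888 -0.469 -3.315
endloop
endfacet
facet normal -0.603 0.640 0.476
outer loop
vertex -1.169 -0.366 -2.542
vertex -1.888 -0.469 -3.315
vertex -2.114 -1.48 -2.241
endloop
endfacet
facet normal 0.714 0.152 -0.684
outer loop
vertex -1.888 -0.469 -3.315
vertex -1.366 -1.32 -2.959
vertex -2.084 -1.424 -3.731
endloop
endfacet
facet normal -0.978 0.206 -0.012
outer loop
vertex -1.888 -0.469 -3.315
vertex -2.084 -1.424 -3.731
vertex -2.114 -1.48 -2.241
endloop
endfacet
facet normal 0.713 0.152 -0.684
outer loop
vertex -2.084 -1.424 -3.731
vertex -1.366 -1.32 -2.959
vertex -1.562 -2.275 -3.376
endloop
endfacet
facet normal -0.845 -0.534 -0.037
outer loop
vertex -2.084 -1.424 -3.731
vertex -1.562 -2.275 -3.376
vertex -2.114 -1.48 -2.241
endloop
endfacet
facet normal 0.713 0.153 -0.684
outer loop
vertex -1.562 -2.275 -3.376
vertex -1.366 -1.32 -2.959
vertex -0.843 -2.171 -2.604
endloop
endfacet
facet normal -0.335 -0.840 0.426
outer loop
vertex -1.562 -2.275 -3.376
vertex -0.843 -2.171 -2.604
vertex -2.114 -1.48 -2.241
endloop
endfacet
facet normal 0.713 0.153 -0.684
outer loop
vertex -0.843 -2.171 -2.604
vertex -1.366 -1.32 -2.959
vertex -0.647 -1.217 -2.187
endloop
endfacet
facet normal 0.039 -0.407 0.913
outer loop
vertex -0.843 -2.171 -2.604
vertex -0.647 -1.217 -2.187
vertex -2.114 -1.48 -2.241
endloop
endfacet

endsolid


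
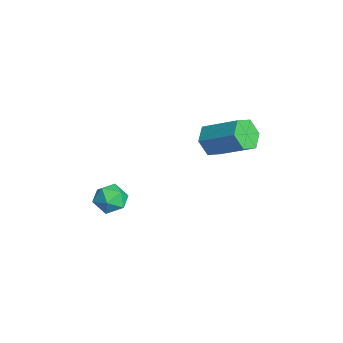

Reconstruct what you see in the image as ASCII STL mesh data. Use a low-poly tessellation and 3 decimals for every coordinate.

solid 
facet normal -0.978 0.036 0.205
outer loop
vertex -4.16 -3.485 -0.973
vertex -4.096 -4.137 -0.553
vertex -3.999 -3.444 -0.213
endloop
endfacet
facet normal -0.712 0.692 0.114
outer loop
vertex -4.16 -3.485 -0.973
vertex -3.999 -3.444 -0.213
vertex -3.628 -2.98 -0.715
endloop
endfacet
facet normal -0.426 0.725 -0.540
outer loop
vertex -4.16 -3.485 -0.973
vertex -3.628 -2.98 -0.715
vertex -3.495 -3.386 -1.365
endloop
endfacet
facet normal -0.516 0.090 -0.852
outer loop
vertex -4.16 -3.485 -0.973
vertex -3.495 -3.386 -1.365
vertex -3.785 -4.101 -1.265
endloop
endfacet
facet normal -0.857 -0.336 -0.391
outer loop
vertex -4.16 -3.485 -0.973
vertex -3.785 -4.101 -1.265
vertex -4.096 -4.137 -0.553
endloop
endfacet
facet normal -0.189 0.787 0.588
outer loop
vertex -3.628 -2.98 -0.715
vertex -3.999 -3.444 -0.213
vertex -3.235 -3.319 -0.135
endloop
endfacet
facet normal -0.618 -0.275 0.736
outer loop
vertex -3.999 -3.444 -0.213
vertex -4.096 -4.137 -0.553
vertex -3.525 -4.034 -0.035
endloop
endfacet
facet normal -0.421 -0.878 -0.228
outer loop
vertex -4.096 -4.137 -0.553
vertex -3.785 -4.101 -1.265
vertex -3.392 -4.44 -0.685
endloop
endfacet
facet normal 0.130 -0.189 -0.973
outer loop
vertex -3.785 -4.101 -1.265
vertex -3.495 -3.386 -1.365
vertex -3.021 -3.976 -1.187
endloop
endfacet
facet normal 0.274 0.840 -0.469
outer loop
vertex -3.495 -3.386 -1.365
vertex -3.628 -2.98 -0.715
vertex -2.924 -3.283 -0.847
endloop
endfacet
facet normal 0.516 -0.090 0.852
outer loop
vertex -2.86 -3.935 -0.427
vertex -3.235 -3.319 -0.135
vertex -3.525 -4.034 -0.035
endloop
endfacet
facet normal 0.426 -0.725 0.540
outer loop
vertex -2.86 -3.935 -0.427
vertex -3.525 -4.034 -0.035
vertex -3.392 -4.44 -0.685
endloop
endfacet
facet normal 0.712 -0.692 -0.114
outer loop
vertex -2.86 -3.935 -0.427
vertex -3.392 -4.44 -0.685
vertex -3.021 -3.976 -1.187
endloop
endfacet
facet normal 0.978 -0.036 -0.205
outer loop
vertex -2.86 -3.935 -0.427
vertex -3.021 -3.976 -1.187
vertex -2.924 -3.283 -0.847
endloop
endfacet
facet normal 0.857 0.336 0.391
outer loop
vertex -2.86 -3.935 -0.427
vertex -2.924 -3.283 -0.847
vertex -3.235 -3.319 -0.135
endloop
endfacet
facet normal -0.130 0.189 0.973
outer loop
vertex -3.525 -4.034 -0.035
vertex -3.235 -3.319 -0.135
vertex -3.999 -3.444 -0.213
endloop
endfacet
facet normal -0.274 -0.840 0.469
outer loop
vertex -3.392 -4.44 -0.685
vertex -3.525 -4.034 -0.035
vertex -4.096 -4.137 -0.553
endloop
endfacet
facet normal 0.189 -0.787 -0.588
outer loop
vertex -3.021 -3.976 -1.187
vertex -3.392 -4.44 -0.685
vertex -3.785 -4.101 -1.265
endloop
endfacet
facet normal 0.618 0.275 -0.736
outer loop
vertex -2.924 -3.283 -0.847
vertex -3.021 -3.976 -1.187
vertex -3.495 -3.386 -1.365
endloop
endfacet
facet normal 0.421 0.878 0.228
outer loop
vertex -3.235 -3.319 -0.135
vertex -2.924 -3.283 -0.847
vertex -3.628 -2.98 -0.715
endloop
endfacet
facet normal -0.555 -0.655 -0.513
outer loop
vertex -3.2 0.59 1.581
vertex -3.447 0.275 2.25
vertex -3.843 0.864 1.927
endloop
endfacet
facet normal -0.109 0.670 -0.734
outer loop
vertex -3.2 0.59 1.581
vertex -3.843 0.864 1.927
vertex -2.205 1.76 2.501
endloop
endfacet
facet normal -0.109 0.670 -0.735
outer loop
vertex -2.205 1.76 2.501
vertex -3.843 0.864 1.927
vertex -2.848 2.035 2.847
endloop
endfacet
facet normal 0.556 0.653 0.514
outer loop
vertex -2.205 1.76 2.501
vertex -2.848 2.035 2.847
vertex -2.453 1.445 3.17
endloop
endfacet
facet normal -0.555 -0.655 -0.513
outer loop
vertex -3.843 0.864 1.927
vertex -3.447 0.275 2.25
vertex -4.09 0.549 2.596
endloop
endfacet
facet normal -0.769 0.639 0.017
outer loop
vertex -3.843 0.864 1.927
vertex -4.09 0.549 2.596
vertex -2.848 2.035 2.847
endloop
endfacet
facet normal -0.769 0.640 0.016
outer loop
vertex -2.848 2.035 2.847
vertex -4.09 0.549 2.596
vertex -3.096 1.72 3.516
endloop
endfacet
facet normal 0.556 0.653 0.514
outer loop
vertex -2.848 2.035 2.847
vertex -3.096 1.72 3.516
vertex -2.453 1.445 3.17
endloop
endfacet
facet normal -0.555 -0.654 -0.514
outer loop
vertex -4.09 0.549 2.596
vertex -3.447 0.275 2.25
vertex -3.695 -0.04 2.919
endloop
endfacet
facet normal -0.659 -0.030 0.751
outer loop
vertex -4.09 0.549 2.596
vertex -3.695 -0.04 2.919
vertex -3.096 1.72 3.516
endloop
endfacet
facet normal -0.659 -0.031 0.752
outer loop
vertex -3.096 1.72 3.516
vertex -3.695 -0.04 2.919
vertex -2.7 1.13 3.839
endloop
endfacet
facet normal 0.556 0.654 0.513
outer loop
vertex -3.096 1.72 3.516
vertex -2.7 1.13 3.839
vertex -2.453 1.445 3.17
endloop
endfacet
facet normal -0.556 -0.653 -0.514
outer loop
vertex -3.695 -0.04 2.919
vertex -3.447 0.275 2.25
vertex -3.052 -0.315 2.573
endloop
endfacet
facet normal 0.109 -0.670 0.734
outer loop
vertex -3.695 -0.04 2.919
vertex -3.052 -0.315 2.573
vertex -2.7 1.13 3.839
endloop
endfacet
facet normal 0.110 -0.670 0.734
outer loop
vertex -2.7 1.13 3.839
vertex -3.052 -0.315 2.573
vertex -2.057 0.856 3.493
endloop
endfacet
facet normal 0.555 0.655 0.513
outer loop
vertex -2.7 1.13 3.839
vertex -2.057 0.856 3.493
vertex -2.453 1.445 3.17
endloop
endfacet
facet normal -0.556 -0.653 -0.514
outer loop
vertex -3.052 -0.315 2.573
vertex -3.447 0.275 2.25
vertex -2.804 0.0 1.904
endloop
endfacet
facet normal 0.768 -0.640 -0.016
outer loop
vertex -3.052 -0.315 2.573
vertex -2.804 0.0 1.904
vertex -2.057 0.856 3.493
endloop
endfacet
facet normal 0.769 -0.639 -0.017
outer loop
vertex -2.057 0.856 3.493
vertex -2.804 0.0 1.904
vertex -1.81 1.171 2.824
endloop
endfacet
facet normal 0.555 0.655 0.513
outer loop
vertex -2.057 0.856 3.493
vertex -1.81 1.171 2.824
vertex -2.453 1.445 3.17
endloop
endfacet
facet normal -0.556 -0.654 -0.513
outer loop
vertex -2.804 0.0 1.904
vertex -3.447 0.275 2.25
vertex -3.2 0.59 1.581
endloop
endfacet
facet normal 0.659 0.031 -0.751
outer loop
vertex -2.804 0.0 1.904
vertex -3.2 0.59 1.581
vertex -1.81 1.171 2.824
endloop
endfacet
facet normal 0.659 0.030 -0.751
outer loop
vertex -1.81 1.171 2.824
vertex -3.2 0.59 1.581
vertex -2.205 1.76 2.501
endloop
endfacet
facet normal 0.555 0.654 0.514
outer loop
vertex -1.81 1.171 2.824
vertex -2.205 1.76 2.501
vertex -2.453 1.445 3.17
endloop
endfacet

endsolid


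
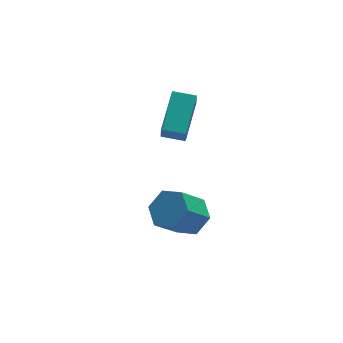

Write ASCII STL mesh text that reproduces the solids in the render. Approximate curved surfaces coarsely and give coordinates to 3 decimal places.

solid 
facet normal -0.852 0.511 0.114
outer loop
vertex 1.481 2.534 3.085
vertex 2.57 4.147 3.998
vertex 1.61 2.945 2.205
endloop
endfacet
facet normal -0.507 -0.750 -0.425
outer loop
vertex 2.53 2.393 2.082
vertex 1.481 2.534 3.085
vertex 1.61 2.945 2.205
endloop
endfacet
facet normal -0.852 0.511 0.114
outer loop
vertex 1.61 2.945 2.205
vertex 2.57 4.147 3.998
vertex 2.699 4.558 3.118
endloop
endfacet
facet normal 0.132 0.420 -0.898
outer loop
vertex 2.699 4.558 3.118
vertex 2.53 2.393 2.082
vertex 1.61 2.945 2.205
endloop
endfacet
facet normal -0.132 -0.420 0.898
outer loop
vertex 1.481 2.534 3.085
vertex 3.49 3.595 3.875
vertex 2.57 4.147 3.998
endloop
endfacet
facet normal -0.507 -0.750 -0.425
outer loop
vertex 2.401 1.982 2.962
vertex 1.481 2.534 3.085
vertex 2.53 2.393 2.082
endloop
endfacet
facet normal -0.132 -0.420 0.898
outer loop
vertex 2.401 1.982 2.962
vertex 3.49 3.595 3.875
vertex 1.481 2.534 3.085
endloop
endfacet
facet normal 0.507 0.750 0.425
outer loop
vertex 2.57 4.147 3.998
vertex 3.49 3.595 3.875
vertex 2.699 4.558 3.118
endloop
endfacet
facet normal 0.132 0.420 -0.898
outer loop
vertex 3.619 4.006 2.995
vertex 2.53 2.393 2.082
vertex 2.699 4.558 3.118
endloop
endfacet
facet normal 0.507 0.750 0.425
outer loop
vertex 2.699 4.558 3.118
vertex 3.49 3.595 3.875
vertex 3.619 4.006 2.995
endloop
endfacet
facet normal 0.852 -0.511 -0.114
outer loop
vertex 3.619 4.006 2.995
vertex 2.401 1.982 2.962
vertex 2.53 2.393 2.082
endloop
endfacet
facet normal 0.852 -0.511 -0.114
outer loop
vertex 3.49 3.595 3.875
vertex 2.401 1.982 2.962
vertex 3.619 4.006 2.995
endloop
endfacet
facet normal 0.649 0.218 -0.729
outer loop
vertex 3.106 0.862 -2.146
vertex 2.471 1.595 -2.492
vertex 3.186 1.824 -1.787
endloop
endfacet
facet normal 0.757 -0.283 0.589
outer loop
vertex 3.106 0.862 -2.146
vertex 3.186 1.824 -1.787
vertex 1.944 0.472 -0.841
endloop
endfacet
facet normal 0.757 -0.283 0.589
outer loop
vertex 1.944 0.472 -0.841
vertex 3.186 1.824 -1.787
vertex 2.024 1.434 -0.482
endloop
endfacet
facet normal -0.650 -0.218 0.728
outer loop
vertex 1.944 0.472 -0.841
vertex 2.024 1.434 -0.482
vertex 1.309 1.205 -1.188
endloop
endfacet
facet normal 0.649 0.218 -0.729
outer loop
vertex 3.186 1.824 -1.787
vertex 2.471 1.595 -2.492
vertex 2.551 2.557 -2.133
endloop
endfacet
facet normal 0.446 0.668 0.596
outer loop
vertex 3.186 1.824 -1.787
vertex 2.551 2.557 -2.133
vertex 2.024 1.434 -0.482
endloop
endfacet
facet normal 0.445 0.668 0.596
outer loop
vertex 2.024 1.434 -0.482
vertex 2.551 2.557 -2.133
vertex 1.389 2.167 -0.829
endloop
endfacet
facet normal -0.650 -0.218 0.728
outer loop
vertex 2.024 1.434 -0.482
vertex 1.389 2.167 -0.829
vertex 1.309 1.205 -1.188
endloop
endfacet
facet normal 0.650 0.218 -0.728
outer loop
vertex 2.551 2.557 -2.133
vertex 2.471 1.595 -2.492
vertex 1.836 2.328 -2.839
endloop
endfacet
facet normal -0.311 0.950 0.007
outer loop
vertex 2.551 2.557 -2.133
vertex 1.836 2.328 -2.839
vertex 1.389 2.167 -0.829
endloop
endfacet
facet normal -0.311 0.950 0.007
outer loop
vertex 1.389 2.167 -0.829
vertex 1.836 2.328 -2.839
vertex 0.674 1.938 -1.534
endloop
endfacet
facet normal -0.649 -0.218 0.729
outer loop
vertex 1.389 2.167 -0.829
vertex 0.674 1.938 -1.534
vertex 1.309 1.205 -1.188
endloop
endfacet
facet normal 0.650 0.218 -0.728
outer loop
vertex 1.836 2.328 -2.839
vertex 2.471 1.595 -2.492
vertex 1.756 1.366 -3.198
endloop
endfacet
facet normal -0.757 0.283 -0.589
outer loop
vertex 1.836 2.328 -2.839
vertex 1.756 1.366 -3.198
vertex 0.674 1.938 -1.534
endloop
endfacet
facet normal -0.757 0.283 -0.589
outer loop
vertex 0.674 1.938 -1.534
vertex 1.756 1.366 -3.198
vertex 0.594 0.976 -1.893
endloop
endfacet
facet normal -0.649 -0.218 0.729
outer loop
vertex 0.674 1.938 -1.534
vertex 0.594 0.976 -1.893
vertex 1.309 1.205 -1.188
endloop
endfacet
facet normal 0.650 0.218 -0.728
outer loop
vertex 1.756 1.366 -3.198
vertex 2.471 1.595 -2.492
vertex 2.391 0.633 -2.851
endloop
endfacet
facet normal -0.445 -0.668 -0.596
outer loop
vertex 1.756 1.366 -3.198
vertex 2.391 0.633 -2.851
vertex 0.594 0.976 -1.893
endloop
endfacet
facet normal -0.445 -0.668 -0.597
outer loop
vertex 0.594 0.976 -1.893
vertex 2.391 0.633 -2.851
vertex 1.229 0.243 -1.547
endloop
endfacet
facet normal -0.649 -0.218 0.729
outer loop
vertex 0.594 0.976 -1.893
vertex 1.229 0.243 -1.547
vertex 1.309 1.205 -1.188
endloop
endfacet
facet normal 0.649 0.218 -0.729
outer loop
vertex 2.391 0.633 -2.851
vertex 2.471 1.595 -2.492
vertex 3.106 0.862 -2.146
endloop
endfacet
facet normal 0.311 -0.950 -0.007
outer loop
vertex 2.391 0.633 -2.851
vertex 3.106 0.862 -2.146
vertex 1.229 0.243 -1.547
endloop
endfacet
facet normal 0.311 -0.950 -0.007
outer loop
vertex 1.229 0.243 -1.547
vertex 3.106 0.862 -2.146
vertex 1.944 0.472 -0.841
endloop
endfacet
facet normal -0.650 -0.218 0.728
outer loop
vertex 1.229 0.243 -1.547
vertex 1.944 0.472 -0.841
vertex 1.309 1.205 -1.188
endloop
endfacet

endsolid


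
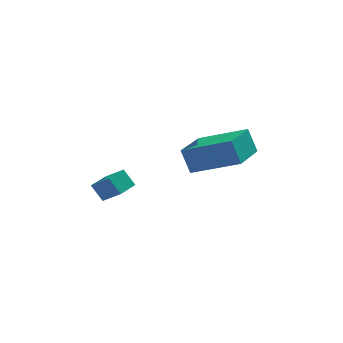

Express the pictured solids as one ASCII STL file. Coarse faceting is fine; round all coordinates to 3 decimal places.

solid 
facet normal -0.648 0.506 -0.569
outer loop
vertex -2.948 -0.929 0.21
vertex -2.284 -0.053 0.232
vertex -2.545 -1.217 -0.505
endloop
endfacet
facet normal -0.604 -0.797 -0.019
outer loop
vertex -1.916 -1.707 0.048
vertex -2.948 -0.929 0.21
vertex -2.545 -1.217 -0.505
endloop
endfacet
facet normal -0.648 0.506 -0.570
outer loop
vertex -2.545 -1.217 -0.505
vertex -2.284 -0.053 0.232
vertex -1.88 -0.34 -0.482
endloop
endfacet
facet normal 0.465 -0.331 -0.821
outer loop
vertex -1.88 -0.34 -0.482
vertex -1.916 -1.707 0.048
vertex -2.545 -1.217 -0.505
endloop
endfacet
facet normal -0.464 0.331 0.821
outer loop
vertex -2.948 -0.929 0.21
vertex -1.655 -0.543 0.785
vertex -2.284 -0.053 0.232
endloop
endfacet
facet normal -0.604 -0.797 -0.022
outer loop
vertex -2.32 -1.42 0.762
vertex -2.948 -0.929 0.21
vertex -1.916 -1.707 0.048
endloop
endfacet
facet normal -0.464 0.330 0.822
outer loop
vertex -2.32 -1.42 0.762
vertex -1.655 -0.543 0.785
vertex -2.948 -0.929 0.21
endloop
endfacet
facet normal 0.603 0.797 0.021
outer loop
vertex -2.284 -0.053 0.232
vertex -1.655 -0.543 0.785
vertex -1.88 -0.34 -0.482
endloop
endfacet
facet normal 0.464 -0.331 -0.822
outer loop
vertex -1.252 -0.831 0.07
vertex -1.916 -1.707 0.048
vertex -1.88 -0.34 -0.482
endloop
endfacet
facet normal 0.605 0.796 0.020
outer loop
vertex -1.88 -0.34 -0.482
vertex -1.655 -0.543 0.785
vertex -1.252 -0.831 0.07
endloop
endfacet
facet normal 0.648 -0.505 0.570
outer loop
vertex -1.252 -0.831 0.07
vertex -2.32 -1.42 0.762
vertex -1.916 -1.707 0.048
endloop
endfacet
facet normal 0.648 -0.506 0.569
outer loop
vertex -1.655 -0.543 0.785
vertex -2.32 -1.42 0.762
vertex -1.252 -0.831 0.07
endloop
endfacet
facet normal -0.831 0.424 -0.360
outer loop
vertex 0.326 -1.902 2.267
vertex 1.293 -0.161 2.086
vertex 0.642 -2.188 1.199
endloop
endfacet
facet normal -0.484 -0.871 0.090
outer loop
vertex 2.387 -3.079 1.954
vertex 0.326 -1.902 2.267
vertex 0.642 -2.188 1.199
endloop
endfacet
facet normal -0.831 0.424 -0.360
outer loop
vertex 0.642 -2.188 1.199
vertex 1.293 -0.161 2.086
vertex 1.609 -0.447 1.018
endloop
endfacet
facet normal 0.275 -0.249 -0.929
outer loop
vertex 1.609 -0.447 1.018
vertex 2.387 -3.079 1.954
vertex 0.642 -2.188 1.199
endloop
endfacet
facet normal -0.275 0.249 0.929
outer loop
vertex 0.326 -1.902 2.267
vertex 3.038 -1.052 2.841
vertex 1.293 -0.161 2.086
endloop
endfacet
facet normal -0.484 -0.871 0.090
outer loop
vertex 2.071 -2.793 3.022
vertex 0.326 -1.902 2.267
vertex 2.387 -3.079 1.954
endloop
endfacet
facet normal -0.275 0.249 0.929
outer loop
vertex 2.071 -2.793 3.022
vertex 3.038 -1.052 2.841
vertex 0.326 -1.902 2.267
endloop
endfacet
facet normal 0.484 0.871 -0.090
outer loop
vertex 1.293 -0.161 2.086
vertex 3.038 -1.052 2.841
vertex 1.609 -0.447 1.018
endloop
endfacet
facet normal 0.275 -0.249 -0.929
outer loop
vertex 3.354 -1.338 1.773
vertex 2.387 -3.079 1.954
vertex 1.609 -0.447 1.018
endloop
endfacet
facet normal 0.484 0.871 -0.090
outer loop
vertex 1.609 -0.447 1.018
vertex 3.038 -1.052 2.841
vertex 3.354 -1.338 1.773
endloop
endfacet
facet normal 0.831 -0.424 0.360
outer loop
vertex 3.354 -1.338 1.773
vertex 2.071 -2.793 3.022
vertex 2.387 -3.079 1.954
endloop
endfacet
facet normal 0.831 -0.424 0.360
outer loop
vertex 3.038 -1.052 2.841
vertex 2.071 -2.793 3.022
vertex 3.354 -1.338 1.773
endloop
endfacet

endsolid


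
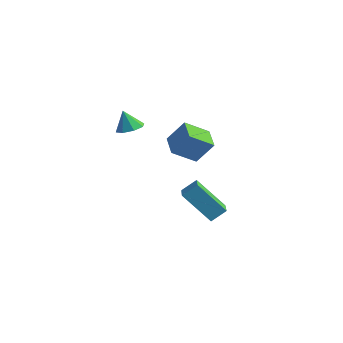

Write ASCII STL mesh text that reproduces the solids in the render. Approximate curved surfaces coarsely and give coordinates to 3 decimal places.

solid 
facet normal -0.499 -0.319 -0.806
outer loop
vertex -0.689 -0.83 -0.283
vertex -1.61 -0.138 0.013
vertex -0.163 0.179 -1.008
endloop
endfacet
facet normal 0.774 -0.582 -0.248
outer loop
vertex 0.49 0.598 0.047
vertex -0.689 -0.83 -0.283
vertex -0.163 0.179 -1.008
endloop
endfacet
facet normal -0.498 -0.320 -0.806
outer loop
vertex -0.163 0.179 -1.008
vertex -1.61 -0.138 0.013
vertex -1.085 0.872 -0.713
endloop
endfacet
facet normal 0.390 0.747 -0.538
outer loop
vertex -1.085 0.872 -0.713
vertex 0.49 0.598 0.047
vertex -0.163 0.179 -1.008
endloop
endfacet
facet normal -0.389 -0.748 0.538
outer loop
vertex -0.689 -0.83 -0.283
vertex -0.957 0.281 1.068
vertex -1.61 -0.138 0.013
endloop
endfacet
facet normal 0.774 -0.582 -0.249
outer loop
vertex -0.035 -0.412 0.773
vertex -0.689 -0.83 -0.283
vertex 0.49 0.598 0.047
endloop
endfacet
facet normal -0.390 -0.748 0.537
outer loop
vertex -0.035 -0.412 0.773
vertex -0.957 0.281 1.068
vertex -0.689 -0.83 -0.283
endloop
endfacet
facet normal -0.775 0.581 0.249
outer loop
vertex -1.61 -0.138 0.013
vertex -0.957 0.281 1.068
vertex -1.085 0.872 -0.713
endloop
endfacet
facet normal 0.389 0.748 -0.537
outer loop
vertex -0.431 1.29 0.343
vertex 0.49 0.598 0.047
vertex -1.085 0.872 -0.713
endloop
endfacet
facet normal -0.774 0.582 0.249
outer loop
vertex -1.085 0.872 -0.713
vertex -0.957 0.281 1.068
vertex -0.431 1.29 0.343
endloop
endfacet
facet normal 0.499 0.320 0.805
outer loop
vertex -0.431 1.29 0.343
vertex -0.035 -0.412 0.773
vertex 0.49 0.598 0.047
endloop
endfacet
facet normal 0.498 0.320 0.806
outer loop
vertex -0.957 0.281 1.068
vertex -0.035 -0.412 0.773
vertex -0.431 1.29 0.343
endloop
endfacet
facet normal -0.667 0.695 -0.267
outer loop
vertex -1.593 0.777 -3.539
vertex -1.214 1.356 -2.979
vertex -0.414 1.368 -4.948
endloop
endfacet
facet normal -0.426 -0.650 -0.629
outer loop
vertex 0.454 0.464 -4.601
vertex -1.593 0.777 -3.539
vertex -0.414 1.368 -4.948
endloop
endfacet
facet normal -0.667 0.695 -0.267
outer loop
vertex -0.414 1.368 -4.948
vertex -1.214 1.356 -2.979
vertex -0.035 1.947 -4.388
endloop
endfacet
facet normal 0.611 0.306 -0.730
outer loop
vertex -0.035 1.947 -4.388
vertex 0.454 0.464 -4.601
vertex -0.414 1.368 -4.948
endloop
endfacet
facet normal -0.611 -0.306 0.730
outer loop
vertex -1.593 0.777 -3.539
vertex -0.346 0.452 -2.632
vertex -1.214 1.356 -2.979
endloop
endfacet
facet normal -0.426 -0.650 -0.629
outer loop
vertex -0.725 -0.127 -3.192
vertex -1.593 0.777 -3.539
vertex 0.454 0.464 -4.601
endloop
endfacet
facet normal -0.611 -0.306 0.730
outer loop
vertex -0.725 -0.127 -3.192
vertex -0.346 0.452 -2.632
vertex -1.593 0.777 -3.539
endloop
endfacet
facet normal 0.426 0.650 0.629
outer loop
vertex -1.214 1.356 -2.979
vertex -0.346 0.452 -2.632
vertex -0.035 1.947 -4.388
endloop
endfacet
facet normal 0.611 0.306 -0.730
outer loop
vertex 0.833 1.043 -4.041
vertex 0.454 0.464 -4.601
vertex -0.035 1.947 -4.388
endloop
endfacet
facet normal 0.426 0.650 0.629
outer loop
vertex -0.035 1.947 -4.388
vertex -0.346 0.452 -2.632
vertex 0.833 1.043 -4.041
endloop
endfacet
facet normal 0.667 -0.695 0.267
outer loop
vertex 0.833 1.043 -4.041
vertex -0.725 -0.127 -3.192
vertex 0.454 0.464 -4.601
endloop
endfacet
facet normal 0.667 -0.695 0.267
outer loop
vertex -0.346 0.452 -2.632
vertex -0.725 -0.127 -3.192
vertex 0.833 1.043 -4.041
endloop
endfacet
facet normal 0.299 0.113 -0.947
outer loop
vertex -1.244 -1.997 1.514
vertex -1.837 -2.163 1.307
vertex -1.545 -1.604 1.466
endloop
endfacet
facet normal 0.484 0.461 0.743
outer loop
vertex -1.244 -1.997 1.514
vertex -1.545 -1.604 1.466
vertex -2.143 -2.277 2.273
endloop
endfacet
facet normal 0.301 0.112 -0.947
outer loop
vertex -1.545 -1.604 1.466
vertex -1.837 -2.163 1.307
vertex -2.017 -1.538 1.324
endloop
endfacet
facet normal -0.072 0.792 0.607
outer loop
vertex -1.545 -1.604 1.466
vertex -2.017 -1.538 1.324
vertex -2.143 -2.277 2.273
endloop
endfacet
facet normal 0.300 0.112 -0.947
outer loop
vertex -2.017 -1.538 1.324
vertex -1.837 -2.163 1.307
vertex -2.384 -1.838 1.172
endloop
endfacet
facet normal -0.674 0.624 0.396
outer loop
vertex -2.017 -1.538 1.324
vertex -2.384 -1.838 1.172
vertex -2.143 -2.277 2.273
endloop
endfacet
facet normal 0.301 0.113 -0.947
outer loop
vertex -2.384 -1.838 1.172
vertex -1.837 -2.163 1.307
vertex -2.43 -2.328 1.099
endloop
endfacet
facet normal -0.970 0.056 0.235
outer loop
vertex -2.384 -1.838 1.172
vertex -2.43 -2.328 1.099
vertex -2.143 -2.277 2.273
endloop
endfacet
facet normal 0.301 0.112 -0.947
outer loop
vertex -2.43 -2.328 1.099
vertex -1.837 -2.163 1.307
vertex -2.129 -2.721 1.148
endloop
endfacet
facet normal -0.788 -0.576 0.218
outer loop
vertex -2.43 -2.328 1.099
vertex -2.129 -2.721 1.148
vertex -2.143 -2.277 2.273
endloop
endfacet
facet normal 0.301 0.113 -0.947
outer loop
vertex -2.129 -2.721 1.148
vertex -1.837 -2.163 1.307
vertex -1.657 -2.787 1.29
endloop
endfacet
facet normal -0.233 -0.906 0.354
outer loop
vertex -2.129 -2.721 1.148
vertex -1.657 -2.787 1.29
vertex -2.143 -2.277 2.273
endloop
endfacet
facet normal 0.298 0.112 -0.948
outer loop
vertex -1.657 -2.787 1.29
vertex -1.837 -2.163 1.307
vertex -1.29 -2.487 1.441
endloop
endfacet
facet normal 0.370 -0.737 0.565
outer loop
vertex -1.657 -2.787 1.29
vertex -1.29 -2.487 1.441
vertex -2.143 -2.277 2.273
endloop
endfacet
facet normal 0.299 0.113 -0.948
outer loop
vertex -1.29 -2.487 1.441
vertex -1.837 -2.163 1.307
vertex -1.244 -1.997 1.514
endloop
endfacet
facet normal 0.666 -0.171 0.726
outer loop
vertex -1.29 -2.487 1.441
vertex -1.244 -1.997 1.514
vertex -2.143 -2.277 2.273
endloop
endfacet

endsolid
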